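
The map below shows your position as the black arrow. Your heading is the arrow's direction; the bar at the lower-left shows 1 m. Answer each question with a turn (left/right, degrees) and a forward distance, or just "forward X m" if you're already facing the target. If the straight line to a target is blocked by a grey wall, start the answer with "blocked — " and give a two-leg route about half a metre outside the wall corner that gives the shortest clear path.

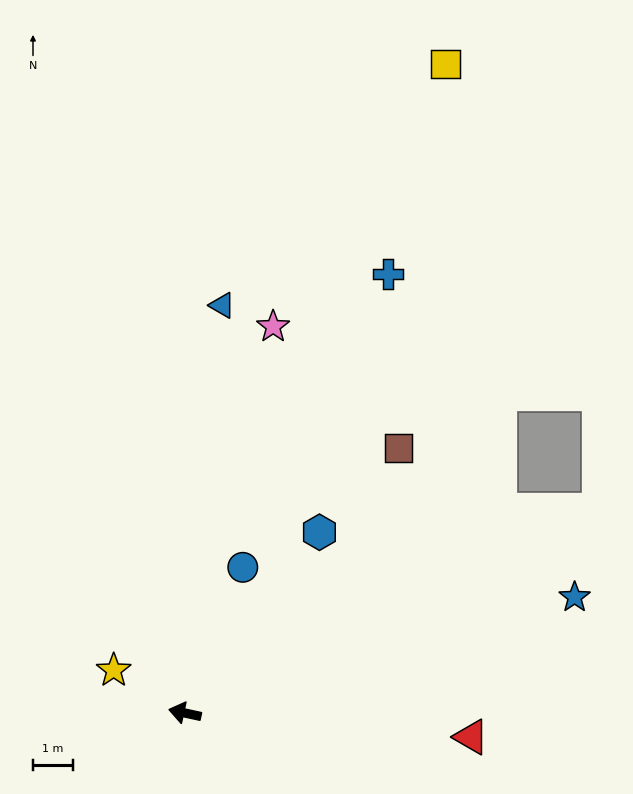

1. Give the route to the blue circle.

turn right 99°, forward 3.9 m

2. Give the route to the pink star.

turn right 91°, forward 9.9 m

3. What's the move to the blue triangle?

turn right 83°, forward 10.2 m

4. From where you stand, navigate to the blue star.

turn right 151°, forward 10.1 m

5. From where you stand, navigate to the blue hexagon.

turn right 114°, forward 5.6 m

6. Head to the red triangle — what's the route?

turn right 173°, forward 7.2 m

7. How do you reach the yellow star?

turn right 19°, forward 2.1 m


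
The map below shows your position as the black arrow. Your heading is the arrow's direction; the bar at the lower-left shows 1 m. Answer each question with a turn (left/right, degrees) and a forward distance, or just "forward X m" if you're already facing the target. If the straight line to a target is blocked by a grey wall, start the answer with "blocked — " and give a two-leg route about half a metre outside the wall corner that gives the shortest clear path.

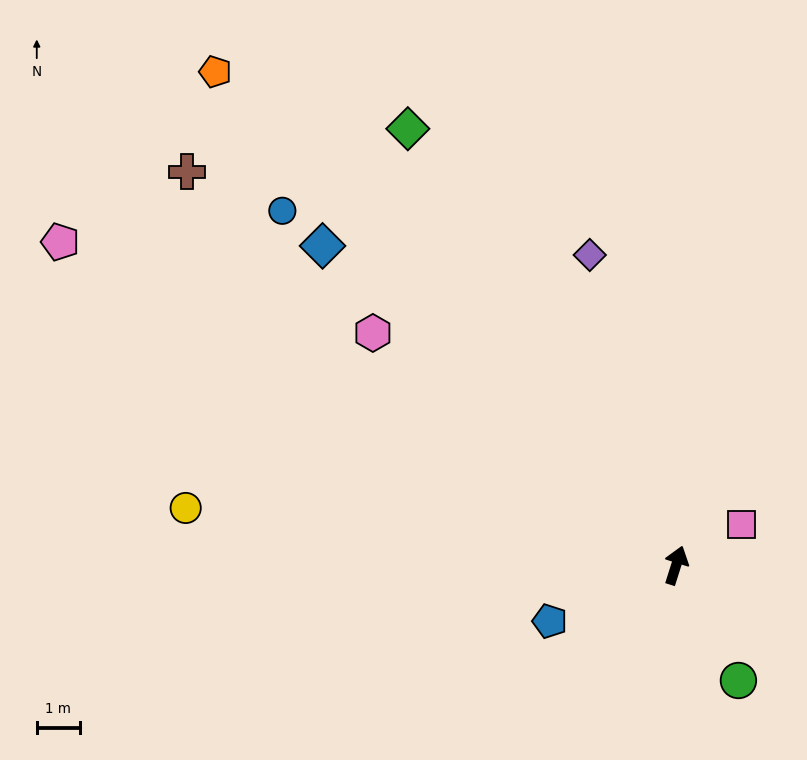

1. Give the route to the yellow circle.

turn left 101°, forward 11.4 m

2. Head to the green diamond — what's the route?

turn left 49°, forward 11.9 m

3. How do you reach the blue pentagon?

turn left 131°, forward 3.2 m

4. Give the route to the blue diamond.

turn left 65°, forward 11.0 m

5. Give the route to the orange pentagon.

turn left 61°, forward 15.6 m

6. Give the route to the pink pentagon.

turn left 80°, forward 16.1 m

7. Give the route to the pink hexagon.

turn left 70°, forward 8.8 m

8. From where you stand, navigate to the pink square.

turn right 41°, forward 1.8 m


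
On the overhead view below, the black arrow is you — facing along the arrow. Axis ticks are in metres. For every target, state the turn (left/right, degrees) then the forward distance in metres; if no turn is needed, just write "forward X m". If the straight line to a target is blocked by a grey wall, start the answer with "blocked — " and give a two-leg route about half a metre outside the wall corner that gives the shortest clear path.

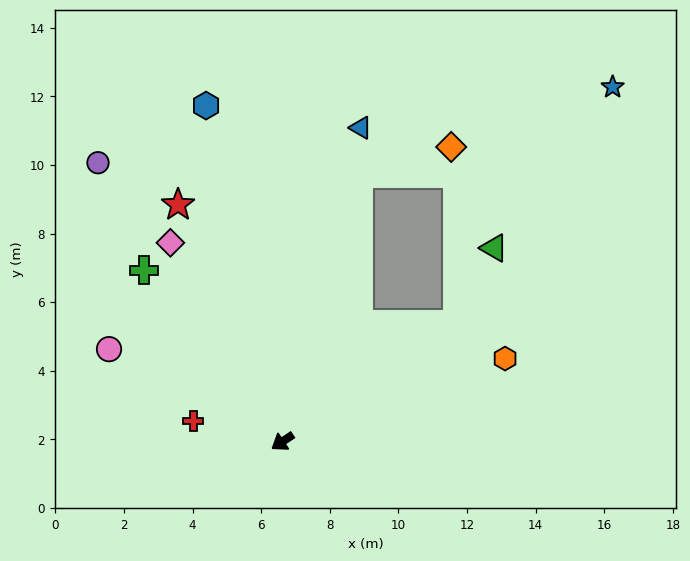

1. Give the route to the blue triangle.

turn right 138°, forward 9.4 m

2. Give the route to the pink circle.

turn right 62°, forward 5.7 m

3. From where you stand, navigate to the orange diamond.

blocked — turn right 140°, forward 8.1 m, then turn right 58°, forward 2.8 m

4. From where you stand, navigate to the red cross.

turn right 47°, forward 2.7 m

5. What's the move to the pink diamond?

turn right 94°, forward 6.7 m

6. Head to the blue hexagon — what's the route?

turn right 111°, forward 10.0 m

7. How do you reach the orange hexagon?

turn left 167°, forward 6.9 m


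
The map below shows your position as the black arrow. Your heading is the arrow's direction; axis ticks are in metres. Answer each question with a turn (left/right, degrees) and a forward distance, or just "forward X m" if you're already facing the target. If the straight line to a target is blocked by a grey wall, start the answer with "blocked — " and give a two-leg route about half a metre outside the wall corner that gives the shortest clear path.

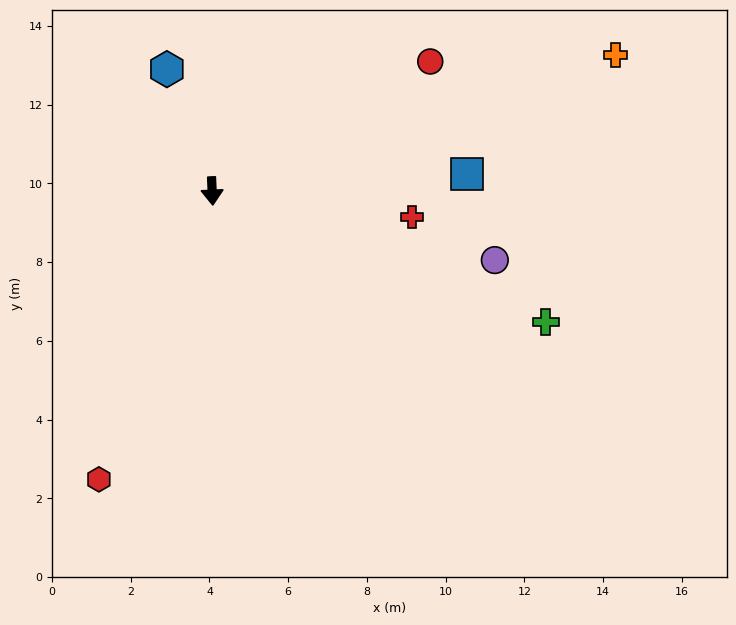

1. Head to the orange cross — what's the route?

turn left 106°, forward 10.8 m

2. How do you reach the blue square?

turn left 91°, forward 6.5 m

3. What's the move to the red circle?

turn left 118°, forward 6.4 m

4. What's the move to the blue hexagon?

turn right 162°, forward 3.3 m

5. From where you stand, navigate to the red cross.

turn left 80°, forward 5.1 m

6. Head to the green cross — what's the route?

turn left 66°, forward 9.1 m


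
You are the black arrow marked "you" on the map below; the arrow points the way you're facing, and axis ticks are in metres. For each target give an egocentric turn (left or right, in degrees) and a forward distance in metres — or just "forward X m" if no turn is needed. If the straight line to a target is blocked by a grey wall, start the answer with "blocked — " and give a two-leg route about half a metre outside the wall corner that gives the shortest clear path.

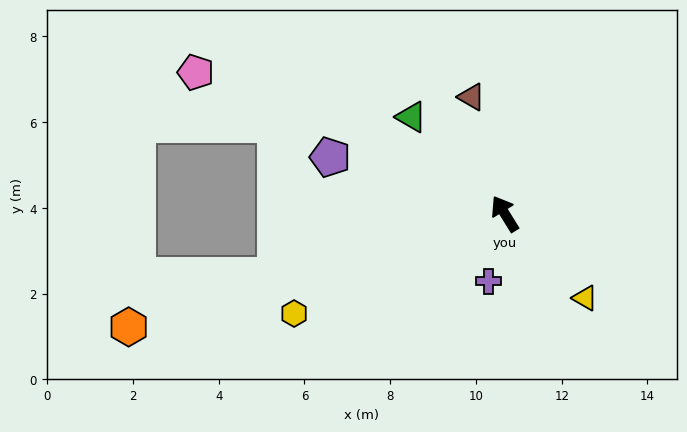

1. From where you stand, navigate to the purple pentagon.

turn left 40°, forward 4.3 m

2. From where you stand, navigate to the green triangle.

turn left 12°, forward 3.1 m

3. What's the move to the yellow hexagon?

turn left 84°, forward 5.4 m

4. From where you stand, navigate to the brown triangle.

turn right 16°, forward 2.8 m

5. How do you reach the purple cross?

turn left 135°, forward 1.6 m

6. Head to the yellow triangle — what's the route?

turn right 168°, forward 2.7 m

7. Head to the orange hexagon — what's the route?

turn left 75°, forward 9.2 m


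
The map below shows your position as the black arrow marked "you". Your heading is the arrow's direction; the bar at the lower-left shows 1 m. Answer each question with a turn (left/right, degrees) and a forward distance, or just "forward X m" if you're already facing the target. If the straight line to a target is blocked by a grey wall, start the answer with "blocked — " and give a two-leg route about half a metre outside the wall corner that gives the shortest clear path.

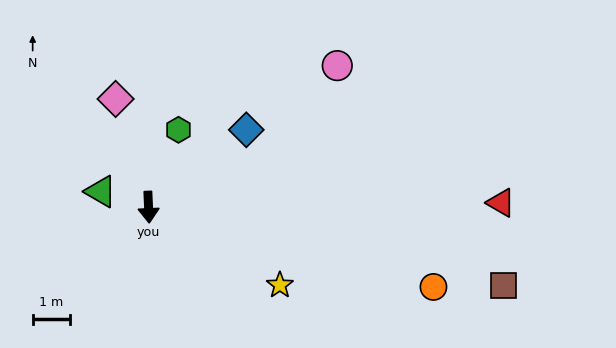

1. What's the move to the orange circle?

turn left 72°, forward 7.9 m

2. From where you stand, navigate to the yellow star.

turn left 57°, forward 4.1 m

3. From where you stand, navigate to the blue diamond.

turn left 126°, forward 3.3 m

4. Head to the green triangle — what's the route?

turn right 111°, forward 1.3 m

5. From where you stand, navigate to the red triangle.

turn left 88°, forward 9.4 m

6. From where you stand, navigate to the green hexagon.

turn left 156°, forward 2.2 m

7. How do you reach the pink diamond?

turn right 166°, forward 3.0 m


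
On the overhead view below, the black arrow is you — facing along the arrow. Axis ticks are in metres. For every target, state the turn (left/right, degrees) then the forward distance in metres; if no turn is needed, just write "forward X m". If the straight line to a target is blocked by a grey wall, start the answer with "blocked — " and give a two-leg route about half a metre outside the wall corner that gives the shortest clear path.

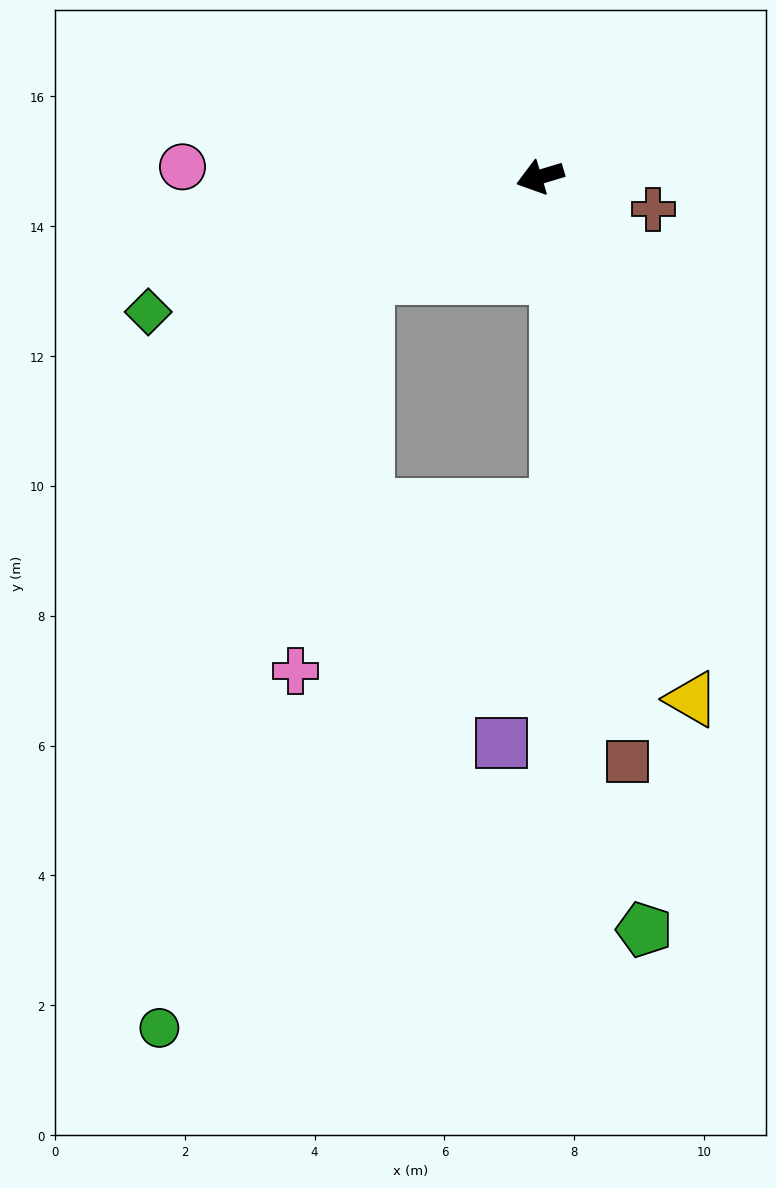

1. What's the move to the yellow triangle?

turn left 89°, forward 8.4 m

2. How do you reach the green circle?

blocked — turn left 13°, forward 3.1 m, then turn left 45°, forward 12.0 m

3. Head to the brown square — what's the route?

turn left 82°, forward 9.1 m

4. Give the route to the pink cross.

blocked — turn left 13°, forward 3.1 m, then turn left 50°, forward 6.2 m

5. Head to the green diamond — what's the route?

turn left 2°, forward 6.4 m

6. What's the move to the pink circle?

turn right 18°, forward 5.5 m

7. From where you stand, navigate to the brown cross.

turn left 147°, forward 1.8 m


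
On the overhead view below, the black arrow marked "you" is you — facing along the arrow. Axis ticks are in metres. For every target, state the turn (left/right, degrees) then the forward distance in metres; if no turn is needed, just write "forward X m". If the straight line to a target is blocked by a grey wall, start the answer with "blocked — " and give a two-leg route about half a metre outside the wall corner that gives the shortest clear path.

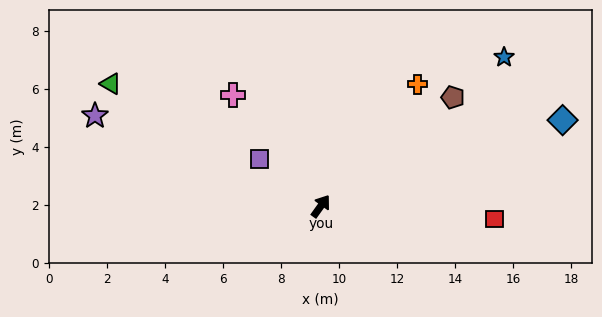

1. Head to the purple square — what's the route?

turn left 88°, forward 2.7 m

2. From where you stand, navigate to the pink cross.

turn left 74°, forward 4.9 m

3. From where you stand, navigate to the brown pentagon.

turn right 15°, forward 5.9 m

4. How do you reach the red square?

turn right 59°, forward 6.0 m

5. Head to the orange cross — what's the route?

turn right 3°, forward 5.4 m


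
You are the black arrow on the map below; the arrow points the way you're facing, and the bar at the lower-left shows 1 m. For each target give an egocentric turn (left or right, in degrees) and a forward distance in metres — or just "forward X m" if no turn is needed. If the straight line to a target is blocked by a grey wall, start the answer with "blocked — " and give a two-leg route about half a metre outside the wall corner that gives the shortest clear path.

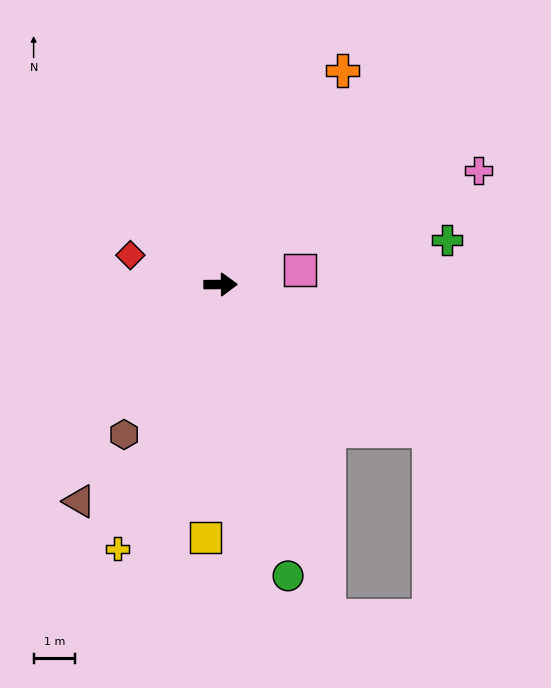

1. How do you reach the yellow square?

turn right 94°, forward 6.2 m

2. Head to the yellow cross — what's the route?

turn right 112°, forward 6.9 m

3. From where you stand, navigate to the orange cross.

turn left 60°, forward 6.0 m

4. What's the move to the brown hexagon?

turn right 123°, forward 4.3 m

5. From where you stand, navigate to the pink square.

turn left 10°, forward 2.0 m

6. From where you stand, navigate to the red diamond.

turn left 162°, forward 2.3 m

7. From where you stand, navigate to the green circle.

turn right 77°, forward 7.3 m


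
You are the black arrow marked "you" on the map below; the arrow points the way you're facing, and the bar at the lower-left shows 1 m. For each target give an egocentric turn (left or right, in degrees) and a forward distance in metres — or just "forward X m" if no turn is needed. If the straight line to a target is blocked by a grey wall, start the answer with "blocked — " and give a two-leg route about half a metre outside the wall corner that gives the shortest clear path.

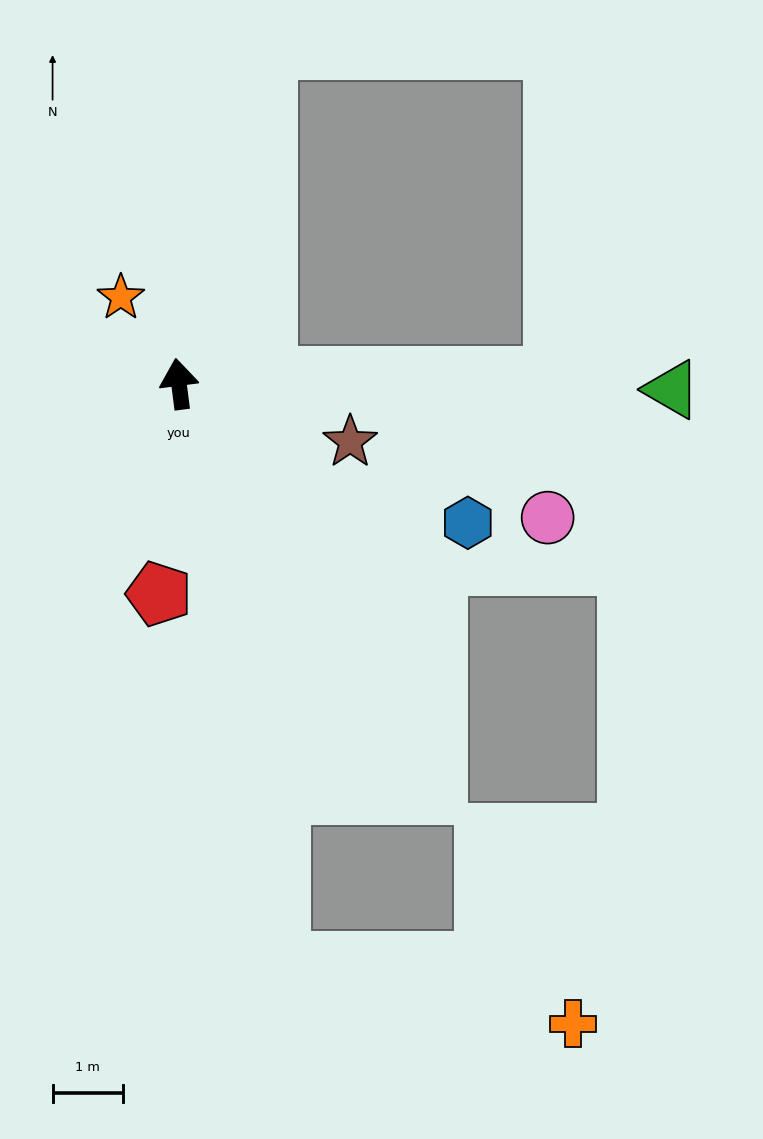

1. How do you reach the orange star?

turn left 27°, forward 1.5 m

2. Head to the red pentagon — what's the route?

turn left 167°, forward 3.0 m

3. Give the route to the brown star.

turn right 116°, forward 2.6 m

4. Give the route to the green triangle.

turn right 98°, forward 7.0 m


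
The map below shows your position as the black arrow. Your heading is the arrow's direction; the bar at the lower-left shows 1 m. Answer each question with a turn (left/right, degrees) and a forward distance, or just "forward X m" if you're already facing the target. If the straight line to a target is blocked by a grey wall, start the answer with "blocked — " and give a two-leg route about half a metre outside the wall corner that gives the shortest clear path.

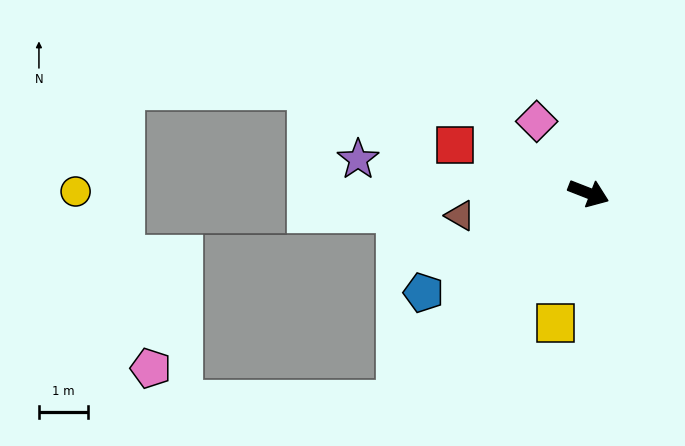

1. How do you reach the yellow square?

turn right 83°, forward 2.7 m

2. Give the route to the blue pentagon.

turn right 128°, forward 3.9 m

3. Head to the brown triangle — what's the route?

turn right 149°, forward 2.6 m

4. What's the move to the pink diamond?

turn left 147°, forward 1.8 m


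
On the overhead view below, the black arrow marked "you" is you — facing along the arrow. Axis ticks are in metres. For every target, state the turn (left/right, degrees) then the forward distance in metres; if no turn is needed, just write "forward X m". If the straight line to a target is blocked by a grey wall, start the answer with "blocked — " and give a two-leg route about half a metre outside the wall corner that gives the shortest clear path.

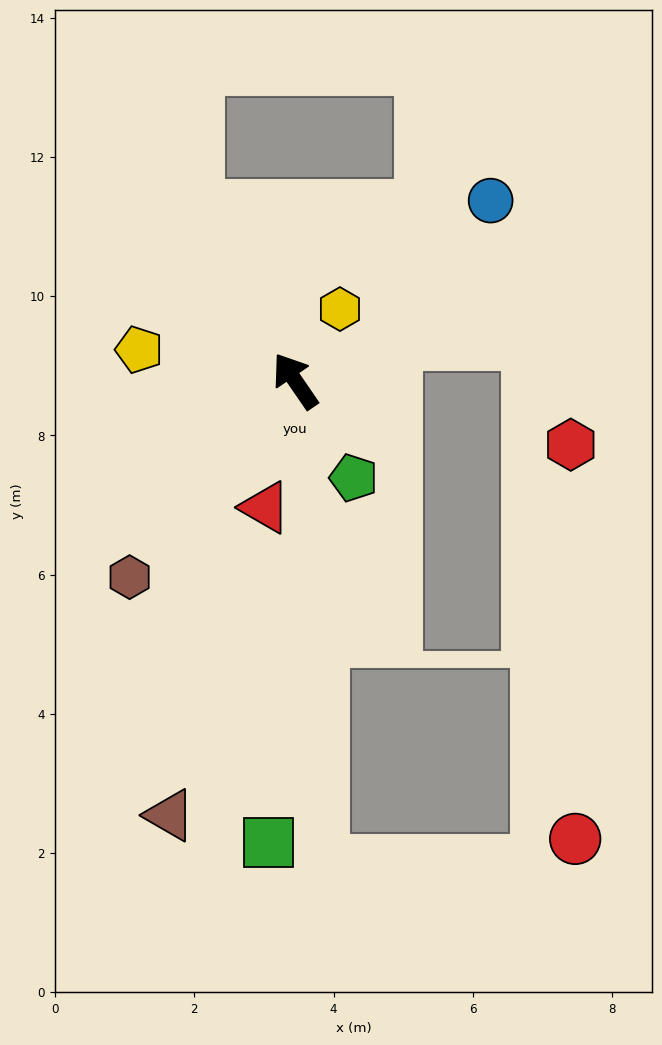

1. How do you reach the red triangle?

turn left 132°, forward 1.9 m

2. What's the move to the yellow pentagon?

turn left 44°, forward 2.3 m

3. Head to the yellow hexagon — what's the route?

turn right 66°, forward 1.2 m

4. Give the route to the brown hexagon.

turn left 105°, forward 3.7 m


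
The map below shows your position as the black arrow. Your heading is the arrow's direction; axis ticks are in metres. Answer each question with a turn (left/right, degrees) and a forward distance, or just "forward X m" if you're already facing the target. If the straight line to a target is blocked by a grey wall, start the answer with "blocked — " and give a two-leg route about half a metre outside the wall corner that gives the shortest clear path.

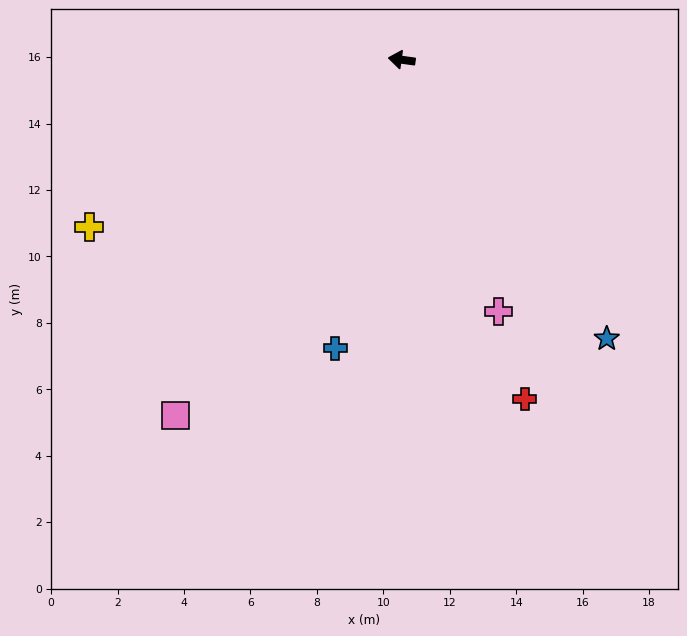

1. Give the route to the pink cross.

turn left 119°, forward 8.1 m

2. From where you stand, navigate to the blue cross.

turn left 85°, forward 8.9 m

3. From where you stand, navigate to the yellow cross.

turn left 36°, forward 10.7 m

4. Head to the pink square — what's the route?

turn left 65°, forward 12.7 m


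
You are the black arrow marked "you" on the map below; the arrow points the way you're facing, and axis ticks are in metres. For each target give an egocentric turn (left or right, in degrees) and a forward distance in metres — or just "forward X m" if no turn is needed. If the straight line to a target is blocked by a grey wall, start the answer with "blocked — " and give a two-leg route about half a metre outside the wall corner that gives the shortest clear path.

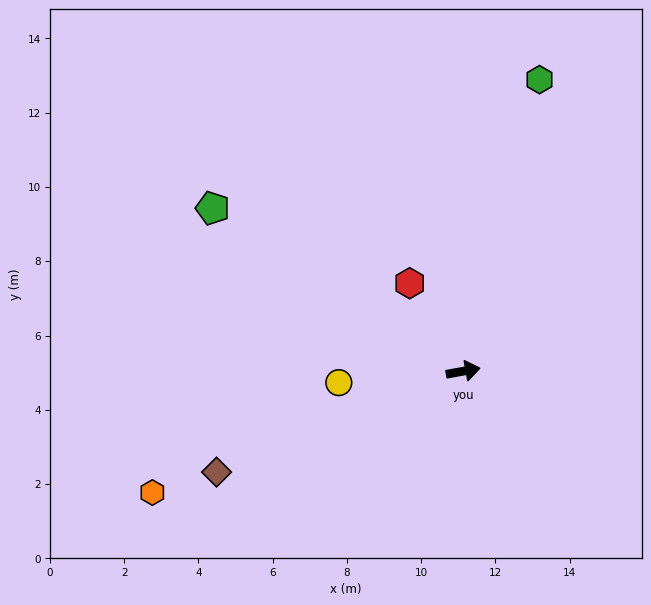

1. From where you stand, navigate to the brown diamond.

turn right 168°, forward 7.2 m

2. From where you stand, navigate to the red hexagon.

turn left 111°, forward 2.8 m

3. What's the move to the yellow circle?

turn left 175°, forward 3.4 m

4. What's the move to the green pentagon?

turn left 137°, forward 8.0 m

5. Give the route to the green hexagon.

turn left 65°, forward 8.1 m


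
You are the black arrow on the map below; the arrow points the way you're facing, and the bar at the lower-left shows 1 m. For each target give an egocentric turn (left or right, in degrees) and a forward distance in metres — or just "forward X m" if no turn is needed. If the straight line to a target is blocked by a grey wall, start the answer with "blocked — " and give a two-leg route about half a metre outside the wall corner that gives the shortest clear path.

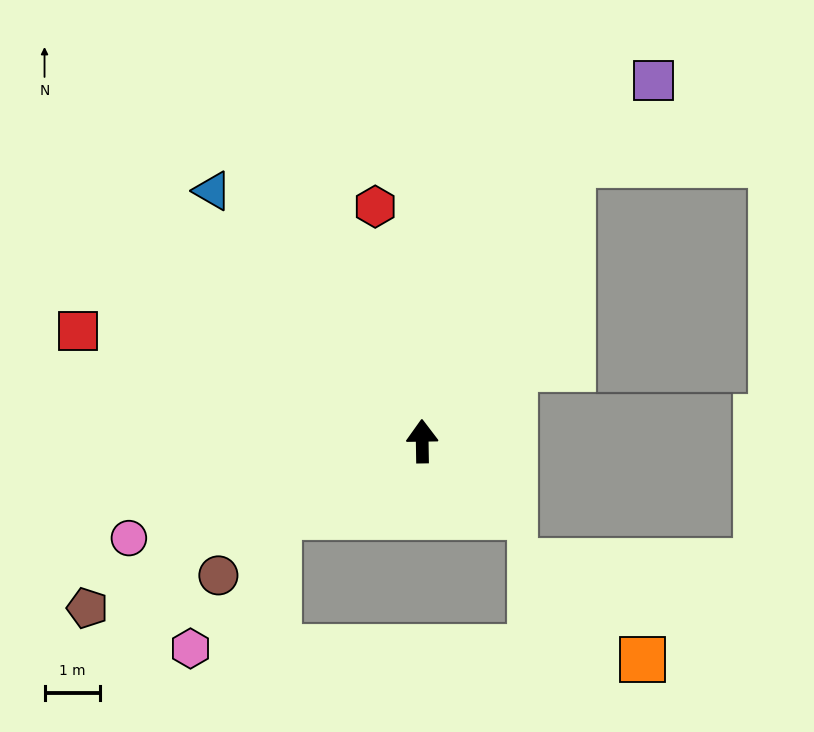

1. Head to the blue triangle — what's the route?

turn left 39°, forward 5.9 m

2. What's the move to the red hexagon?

turn left 10°, forward 4.3 m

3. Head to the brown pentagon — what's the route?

turn left 116°, forward 6.7 m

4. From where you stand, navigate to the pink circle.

turn left 107°, forward 5.5 m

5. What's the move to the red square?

turn left 71°, forward 6.5 m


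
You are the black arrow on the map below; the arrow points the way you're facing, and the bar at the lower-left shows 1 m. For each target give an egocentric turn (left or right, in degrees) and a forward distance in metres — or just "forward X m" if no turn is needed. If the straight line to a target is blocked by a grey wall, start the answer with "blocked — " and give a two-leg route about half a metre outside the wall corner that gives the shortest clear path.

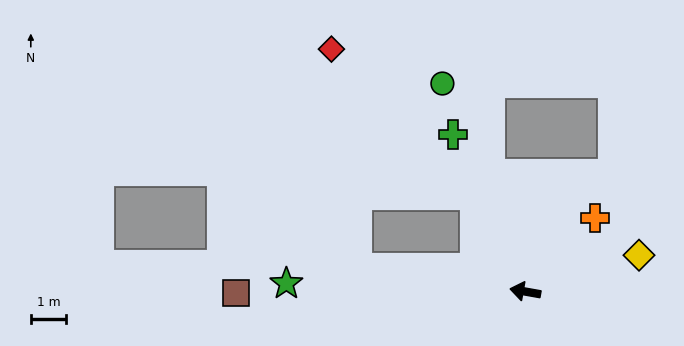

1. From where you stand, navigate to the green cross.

turn right 55°, forward 4.9 m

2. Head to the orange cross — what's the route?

turn right 123°, forward 2.9 m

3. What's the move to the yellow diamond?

turn right 152°, forward 3.4 m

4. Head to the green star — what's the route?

turn left 8°, forward 6.8 m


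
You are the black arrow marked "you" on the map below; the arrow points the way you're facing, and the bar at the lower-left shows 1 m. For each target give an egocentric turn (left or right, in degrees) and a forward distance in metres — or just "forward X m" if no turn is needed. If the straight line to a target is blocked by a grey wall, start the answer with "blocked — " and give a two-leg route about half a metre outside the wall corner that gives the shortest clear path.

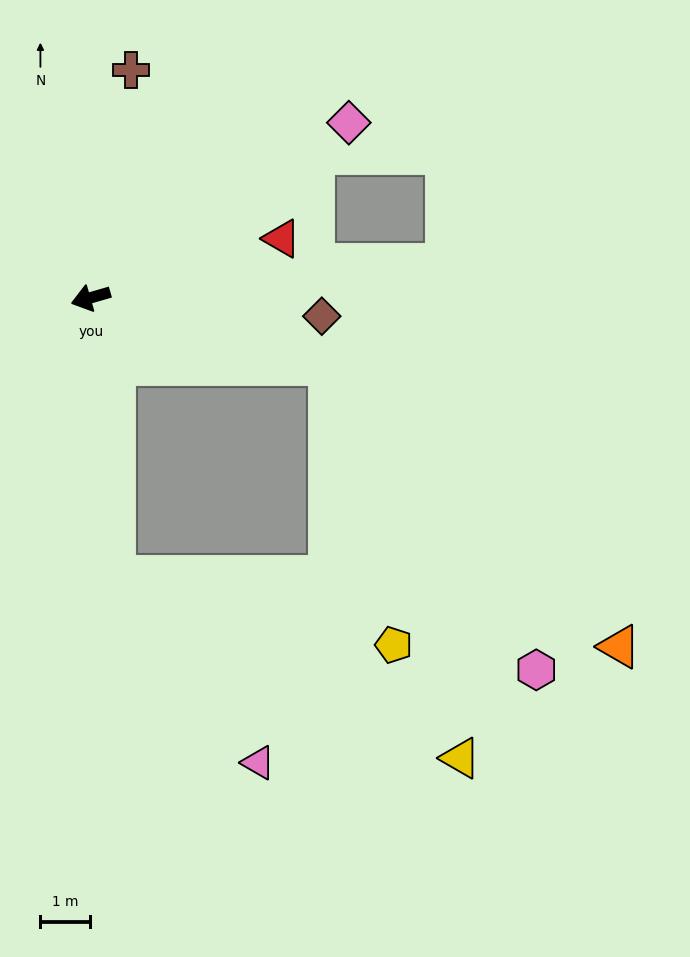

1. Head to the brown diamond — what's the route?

turn left 159°, forward 4.7 m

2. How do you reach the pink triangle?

blocked — turn left 79°, forward 5.7 m, then turn left 32°, forward 4.8 m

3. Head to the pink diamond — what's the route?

turn right 162°, forward 6.3 m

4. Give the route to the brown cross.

turn right 116°, forward 4.7 m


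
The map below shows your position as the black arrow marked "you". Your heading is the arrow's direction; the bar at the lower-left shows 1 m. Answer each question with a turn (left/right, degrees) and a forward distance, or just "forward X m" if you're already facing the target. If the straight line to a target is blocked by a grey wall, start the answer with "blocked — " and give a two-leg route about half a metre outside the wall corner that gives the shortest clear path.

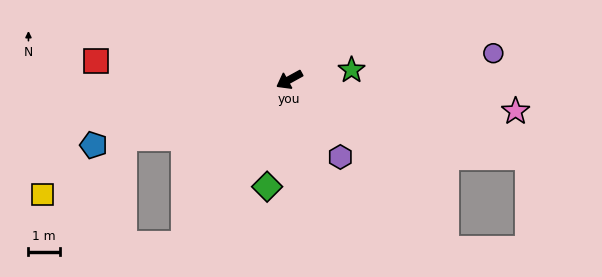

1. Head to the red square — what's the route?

turn right 34°, forward 6.2 m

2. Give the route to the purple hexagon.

turn left 95°, forward 3.0 m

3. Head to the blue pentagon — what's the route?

turn right 10°, forward 6.6 m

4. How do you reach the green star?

turn left 160°, forward 2.0 m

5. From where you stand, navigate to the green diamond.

turn left 49°, forward 3.5 m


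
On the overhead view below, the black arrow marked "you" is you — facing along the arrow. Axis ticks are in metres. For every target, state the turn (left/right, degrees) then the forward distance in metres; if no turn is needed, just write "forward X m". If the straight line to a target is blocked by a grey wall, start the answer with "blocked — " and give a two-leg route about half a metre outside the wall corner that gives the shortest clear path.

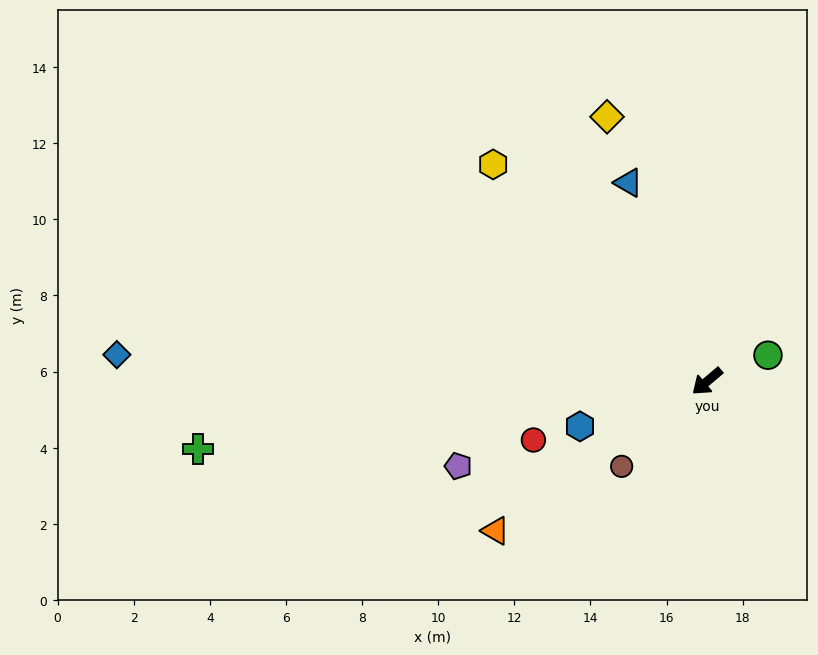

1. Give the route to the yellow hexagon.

turn right 86°, forward 8.0 m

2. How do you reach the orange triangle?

turn right 5°, forward 6.8 m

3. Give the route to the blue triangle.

turn right 109°, forward 5.6 m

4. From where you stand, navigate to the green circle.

turn left 163°, forward 1.7 m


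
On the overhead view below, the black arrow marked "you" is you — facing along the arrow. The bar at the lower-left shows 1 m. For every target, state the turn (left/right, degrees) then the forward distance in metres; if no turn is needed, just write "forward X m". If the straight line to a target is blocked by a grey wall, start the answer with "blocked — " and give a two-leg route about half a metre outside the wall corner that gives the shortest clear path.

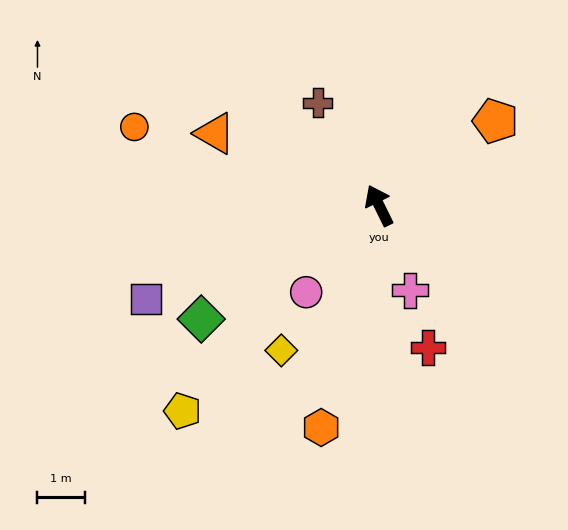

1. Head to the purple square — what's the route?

turn left 86°, forward 5.3 m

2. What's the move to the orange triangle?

turn left 40°, forward 3.8 m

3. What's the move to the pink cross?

turn left 174°, forward 1.9 m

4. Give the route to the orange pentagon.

turn right 80°, forward 3.0 m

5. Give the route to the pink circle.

turn left 114°, forward 2.4 m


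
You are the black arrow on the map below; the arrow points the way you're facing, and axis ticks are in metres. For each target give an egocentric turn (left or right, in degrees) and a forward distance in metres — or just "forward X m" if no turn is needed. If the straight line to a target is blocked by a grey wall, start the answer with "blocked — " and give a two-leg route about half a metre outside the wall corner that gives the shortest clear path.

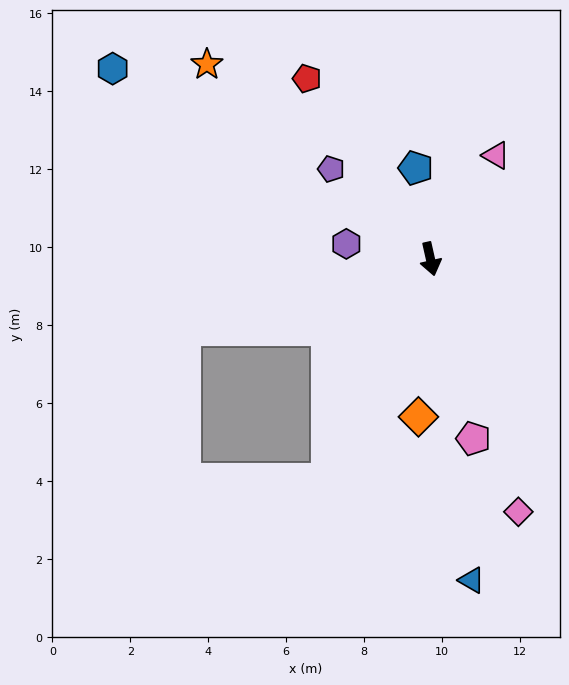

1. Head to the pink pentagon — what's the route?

forward 4.7 m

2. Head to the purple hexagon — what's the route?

turn right 113°, forward 2.2 m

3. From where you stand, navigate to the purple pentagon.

turn right 145°, forward 3.4 m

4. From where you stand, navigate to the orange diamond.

turn right 17°, forward 4.1 m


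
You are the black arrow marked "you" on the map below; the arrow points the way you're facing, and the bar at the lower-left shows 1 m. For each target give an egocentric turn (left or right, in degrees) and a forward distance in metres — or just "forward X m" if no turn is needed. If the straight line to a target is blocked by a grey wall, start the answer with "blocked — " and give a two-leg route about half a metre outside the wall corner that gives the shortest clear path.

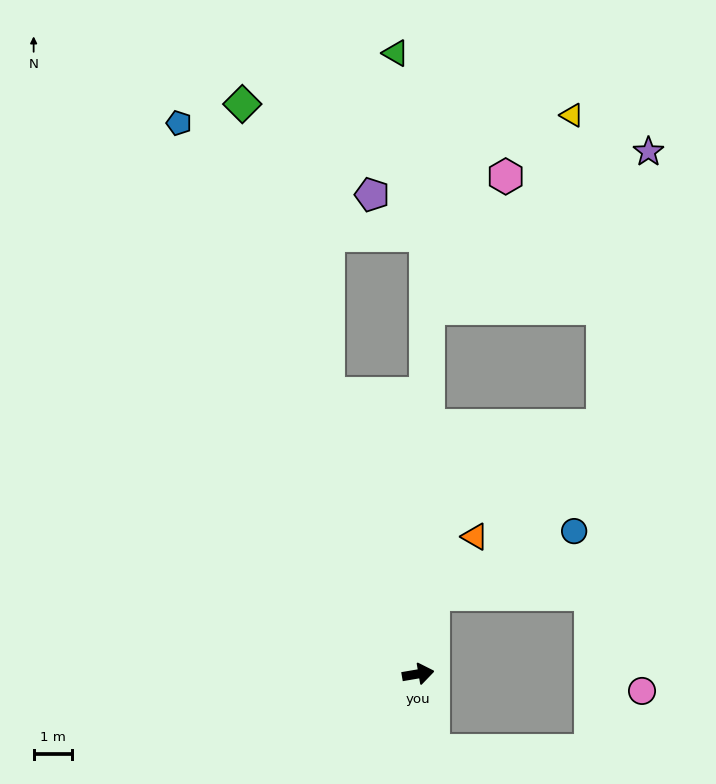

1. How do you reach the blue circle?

blocked — turn left 69°, forward 2.1 m, then turn right 54°, forward 4.0 m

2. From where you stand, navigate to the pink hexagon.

blocked — turn left 79°, forward 9.5 m, then turn right 29°, forward 4.0 m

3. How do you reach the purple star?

blocked — turn left 79°, forward 9.5 m, then turn right 53°, forward 7.1 m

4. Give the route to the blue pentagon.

turn left 104°, forward 15.7 m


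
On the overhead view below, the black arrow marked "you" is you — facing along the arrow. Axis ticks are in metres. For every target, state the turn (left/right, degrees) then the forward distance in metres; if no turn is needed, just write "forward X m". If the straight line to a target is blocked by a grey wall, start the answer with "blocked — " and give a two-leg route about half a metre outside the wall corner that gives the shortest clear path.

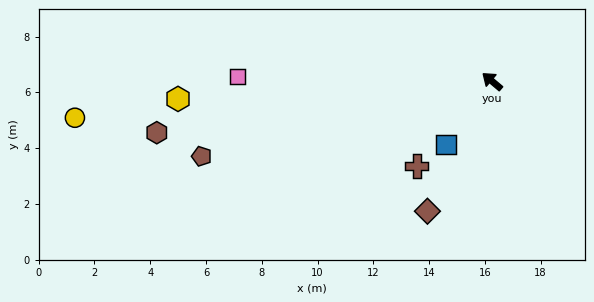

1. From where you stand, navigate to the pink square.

turn left 39°, forward 9.1 m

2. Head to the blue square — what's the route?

turn left 94°, forward 2.8 m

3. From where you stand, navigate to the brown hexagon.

turn left 49°, forward 12.2 m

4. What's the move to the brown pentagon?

turn left 55°, forward 10.8 m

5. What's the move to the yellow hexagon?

turn left 43°, forward 11.3 m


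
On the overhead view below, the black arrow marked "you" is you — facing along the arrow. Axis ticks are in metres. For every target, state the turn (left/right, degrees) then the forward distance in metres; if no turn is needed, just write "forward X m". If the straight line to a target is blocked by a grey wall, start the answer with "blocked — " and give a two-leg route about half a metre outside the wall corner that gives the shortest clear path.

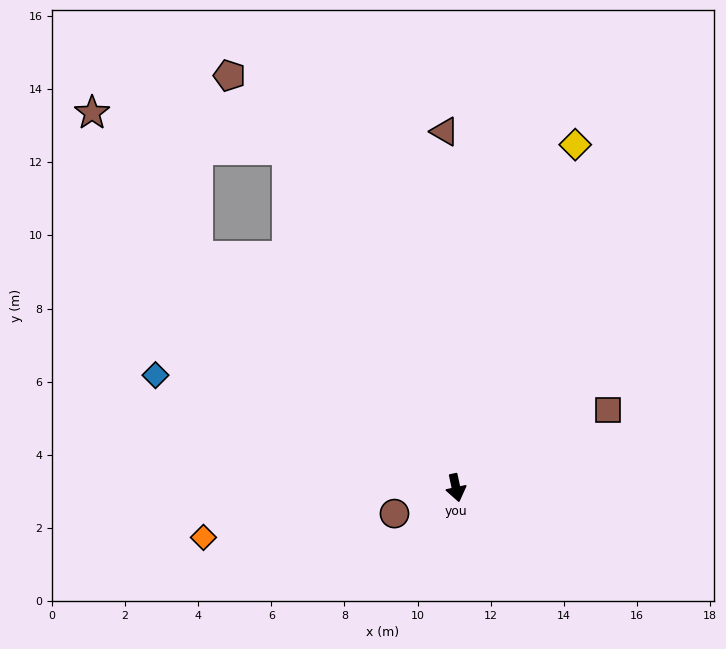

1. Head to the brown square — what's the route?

turn left 105°, forward 4.7 m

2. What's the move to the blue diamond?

turn right 123°, forward 8.8 m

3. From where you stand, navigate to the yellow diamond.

turn left 149°, forward 9.9 m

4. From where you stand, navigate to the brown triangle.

turn left 170°, forward 9.8 m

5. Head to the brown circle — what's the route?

turn right 79°, forward 1.8 m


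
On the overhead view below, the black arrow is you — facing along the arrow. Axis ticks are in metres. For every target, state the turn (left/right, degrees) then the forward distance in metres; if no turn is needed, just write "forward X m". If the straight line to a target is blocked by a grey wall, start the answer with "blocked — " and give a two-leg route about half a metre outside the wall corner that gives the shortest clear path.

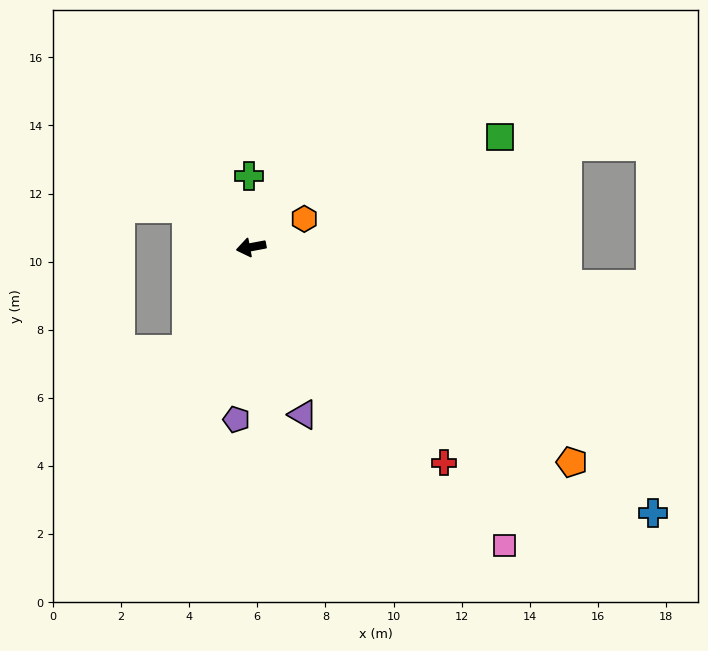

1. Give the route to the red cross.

turn left 121°, forward 8.5 m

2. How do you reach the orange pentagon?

turn left 135°, forward 11.3 m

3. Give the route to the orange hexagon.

turn right 163°, forward 1.8 m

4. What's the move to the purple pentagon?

turn left 74°, forward 5.1 m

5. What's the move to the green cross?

turn right 99°, forward 2.1 m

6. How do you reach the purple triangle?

turn left 97°, forward 5.1 m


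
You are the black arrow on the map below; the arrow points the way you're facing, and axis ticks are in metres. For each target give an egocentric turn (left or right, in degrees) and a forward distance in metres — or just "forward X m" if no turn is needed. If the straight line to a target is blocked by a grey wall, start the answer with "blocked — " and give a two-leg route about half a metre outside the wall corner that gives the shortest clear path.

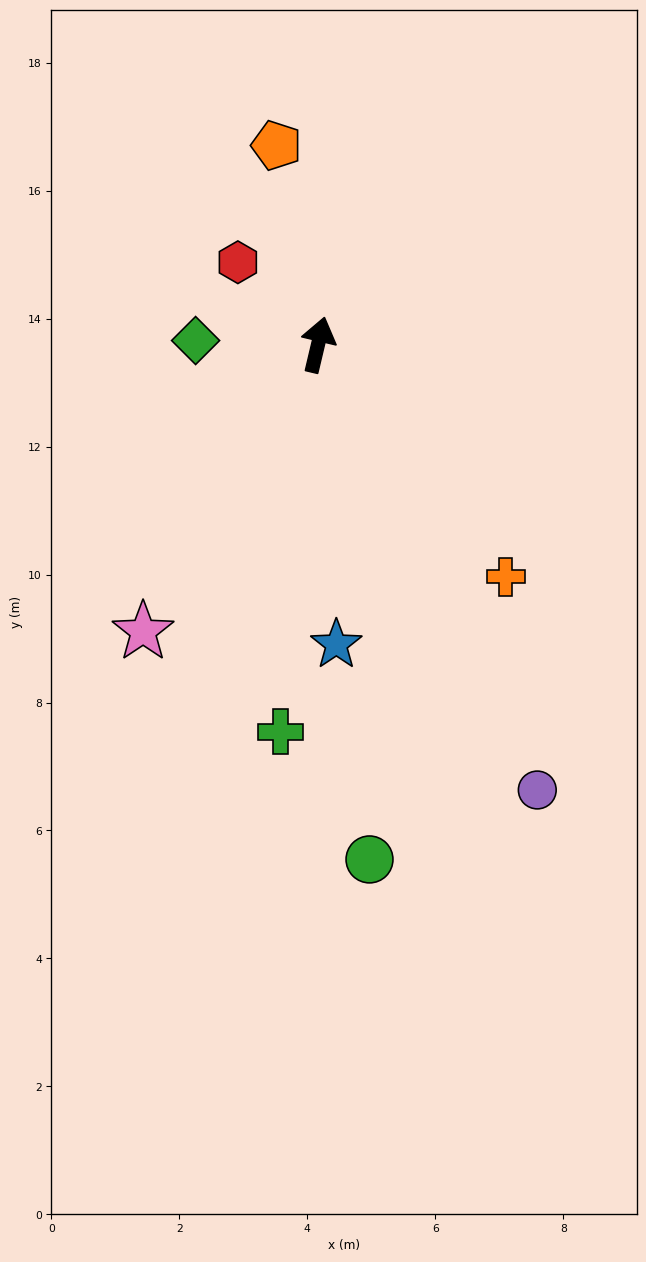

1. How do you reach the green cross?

turn right 172°, forward 6.1 m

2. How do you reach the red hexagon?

turn left 58°, forward 1.8 m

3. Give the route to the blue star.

turn right 163°, forward 4.7 m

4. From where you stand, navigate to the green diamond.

turn left 101°, forward 1.9 m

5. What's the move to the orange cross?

turn right 128°, forward 4.7 m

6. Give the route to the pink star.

turn left 162°, forward 5.2 m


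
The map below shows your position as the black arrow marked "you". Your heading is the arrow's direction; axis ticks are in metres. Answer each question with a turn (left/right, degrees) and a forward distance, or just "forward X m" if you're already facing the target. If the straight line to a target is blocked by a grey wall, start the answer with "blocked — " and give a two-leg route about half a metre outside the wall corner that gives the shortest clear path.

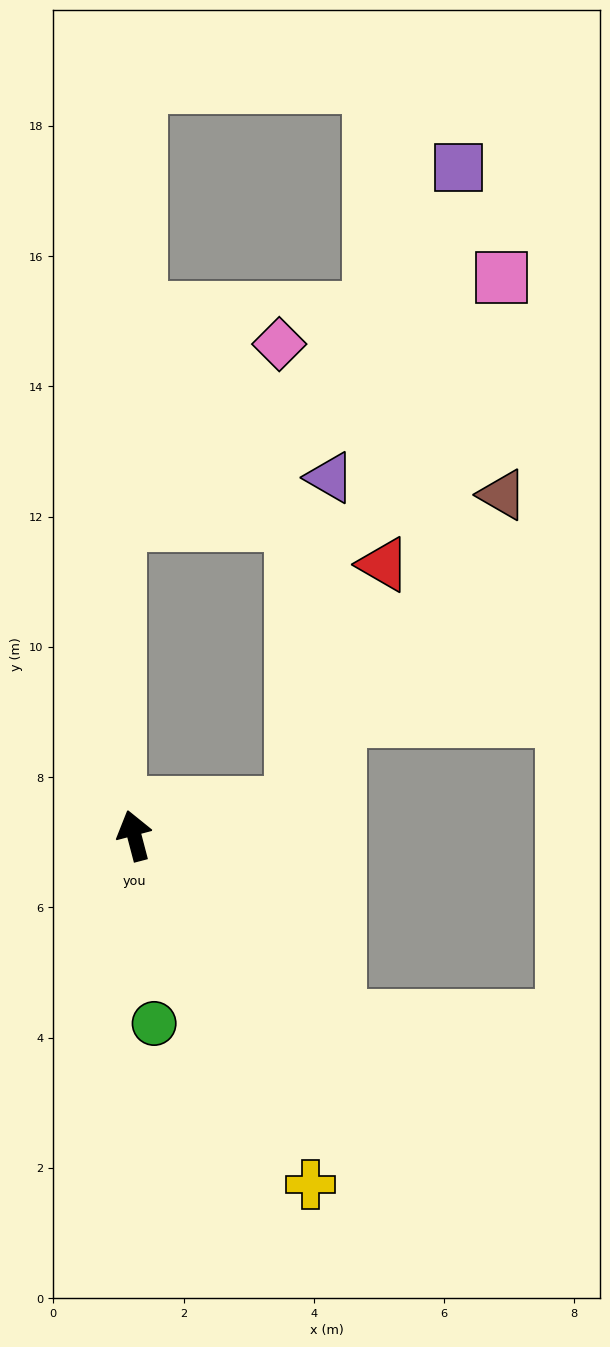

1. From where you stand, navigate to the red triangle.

blocked — turn right 94°, forward 2.5 m, then turn left 58°, forward 3.9 m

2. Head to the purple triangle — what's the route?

blocked — turn right 94°, forward 2.5 m, then turn left 73°, forward 5.1 m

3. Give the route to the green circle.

turn left 171°, forward 2.9 m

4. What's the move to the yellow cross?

turn right 168°, forward 6.0 m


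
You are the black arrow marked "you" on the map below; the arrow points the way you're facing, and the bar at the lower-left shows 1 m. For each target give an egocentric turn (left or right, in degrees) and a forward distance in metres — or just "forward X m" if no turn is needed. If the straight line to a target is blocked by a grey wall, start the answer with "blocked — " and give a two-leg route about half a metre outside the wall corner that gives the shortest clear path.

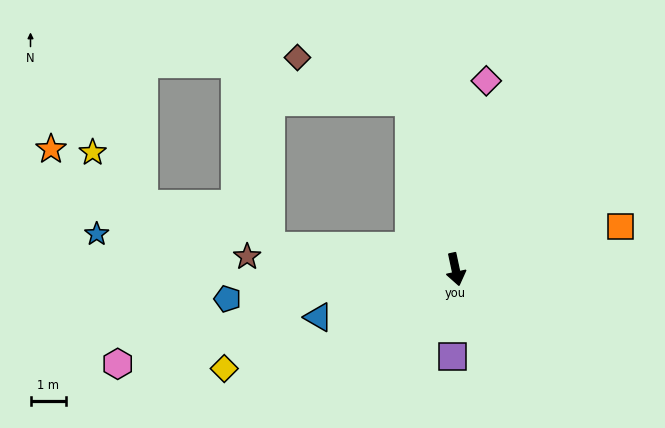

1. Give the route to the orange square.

turn left 92°, forward 4.8 m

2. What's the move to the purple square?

turn right 14°, forward 2.5 m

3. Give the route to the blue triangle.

turn right 83°, forward 4.1 m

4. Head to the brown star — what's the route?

turn right 105°, forward 5.9 m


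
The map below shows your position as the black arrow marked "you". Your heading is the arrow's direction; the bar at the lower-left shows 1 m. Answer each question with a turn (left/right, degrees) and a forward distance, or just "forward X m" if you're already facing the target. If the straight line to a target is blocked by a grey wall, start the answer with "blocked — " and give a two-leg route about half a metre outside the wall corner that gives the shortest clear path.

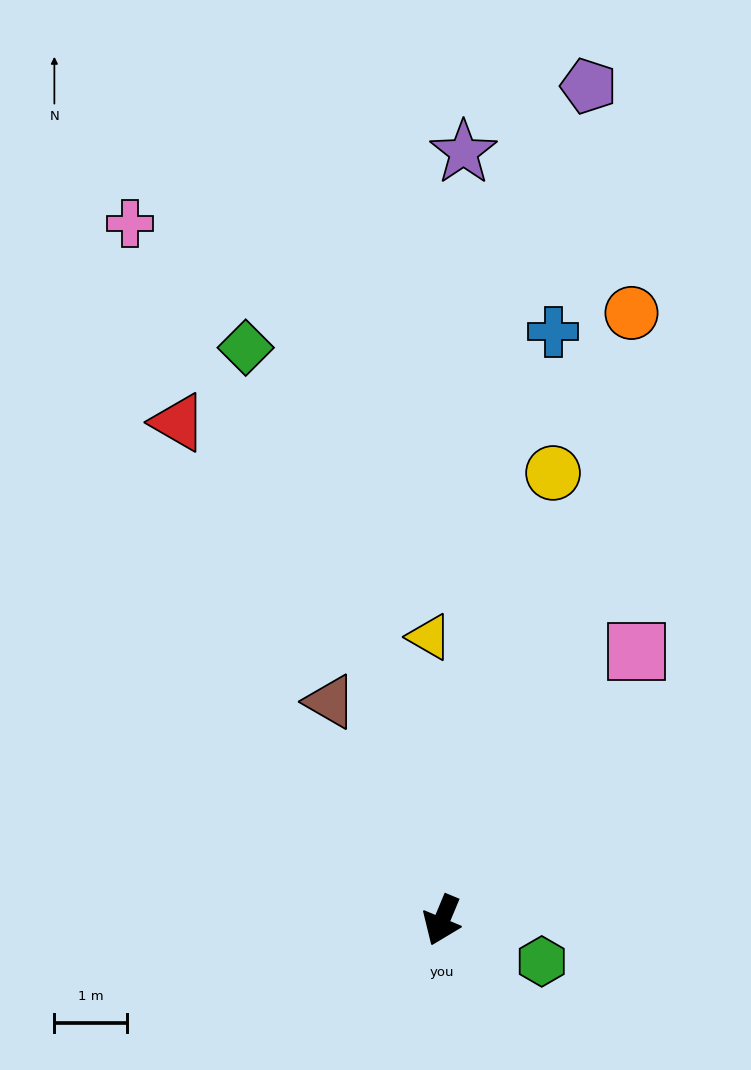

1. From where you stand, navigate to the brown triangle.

turn right 130°, forward 3.4 m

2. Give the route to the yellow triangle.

turn right 155°, forward 3.9 m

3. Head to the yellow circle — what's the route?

turn right 171°, forward 6.3 m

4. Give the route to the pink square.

turn left 167°, forward 4.5 m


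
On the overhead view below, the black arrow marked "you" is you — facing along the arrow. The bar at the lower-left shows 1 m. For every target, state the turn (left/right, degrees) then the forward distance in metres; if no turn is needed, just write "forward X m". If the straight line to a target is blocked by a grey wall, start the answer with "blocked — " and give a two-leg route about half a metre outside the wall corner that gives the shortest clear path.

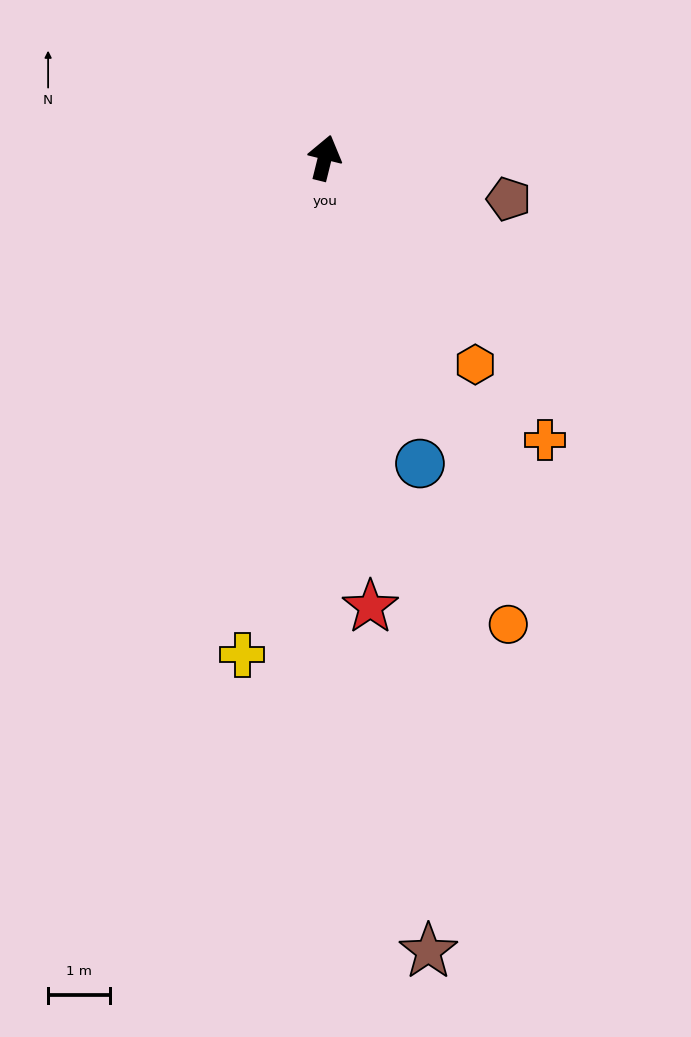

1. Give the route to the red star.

turn right 160°, forward 7.2 m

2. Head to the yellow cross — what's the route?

turn right 176°, forward 8.1 m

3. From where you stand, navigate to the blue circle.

turn right 149°, forward 5.1 m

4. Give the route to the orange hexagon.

turn right 130°, forward 4.1 m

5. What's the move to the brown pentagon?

turn right 89°, forward 3.0 m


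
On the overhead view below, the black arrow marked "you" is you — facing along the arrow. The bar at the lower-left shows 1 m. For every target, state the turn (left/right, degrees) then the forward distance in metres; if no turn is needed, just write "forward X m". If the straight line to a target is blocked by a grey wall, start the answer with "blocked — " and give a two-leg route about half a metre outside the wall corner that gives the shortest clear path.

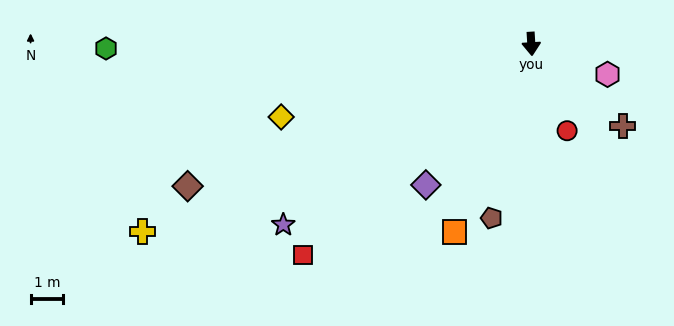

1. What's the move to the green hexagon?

turn right 93°, forward 13.0 m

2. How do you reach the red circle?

turn left 19°, forward 2.9 m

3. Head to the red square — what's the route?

turn right 51°, forward 9.5 m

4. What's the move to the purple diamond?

turn right 40°, forward 5.4 m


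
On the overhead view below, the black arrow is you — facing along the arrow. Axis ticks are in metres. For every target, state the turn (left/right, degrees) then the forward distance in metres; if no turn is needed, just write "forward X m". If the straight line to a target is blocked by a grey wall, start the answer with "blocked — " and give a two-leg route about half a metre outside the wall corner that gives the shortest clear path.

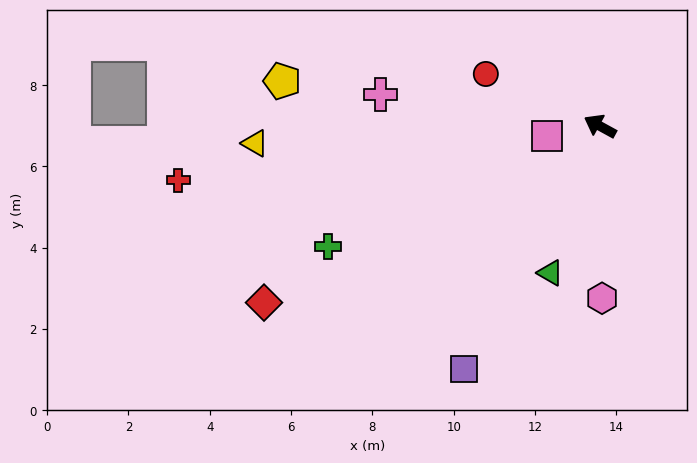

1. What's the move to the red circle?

turn left 4°, forward 3.1 m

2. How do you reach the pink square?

turn left 39°, forward 1.3 m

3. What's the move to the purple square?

turn left 89°, forward 6.8 m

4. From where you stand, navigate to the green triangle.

turn left 100°, forward 3.8 m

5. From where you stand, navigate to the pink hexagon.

turn left 119°, forward 4.2 m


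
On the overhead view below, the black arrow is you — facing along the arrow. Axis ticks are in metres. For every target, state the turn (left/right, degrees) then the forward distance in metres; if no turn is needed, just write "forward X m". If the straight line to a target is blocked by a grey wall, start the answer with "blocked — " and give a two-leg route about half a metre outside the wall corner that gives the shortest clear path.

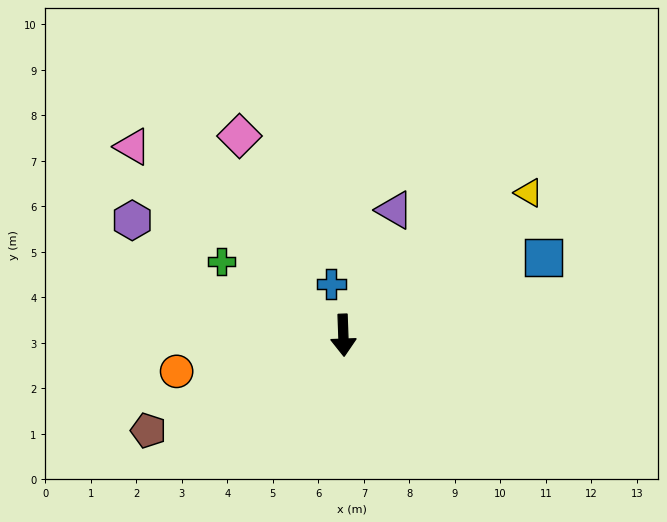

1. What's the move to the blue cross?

turn right 169°, forward 1.2 m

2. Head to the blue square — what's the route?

turn left 109°, forward 4.7 m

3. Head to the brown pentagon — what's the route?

turn right 66°, forward 4.8 m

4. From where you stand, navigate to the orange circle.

turn right 80°, forward 3.7 m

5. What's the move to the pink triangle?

turn right 134°, forward 6.2 m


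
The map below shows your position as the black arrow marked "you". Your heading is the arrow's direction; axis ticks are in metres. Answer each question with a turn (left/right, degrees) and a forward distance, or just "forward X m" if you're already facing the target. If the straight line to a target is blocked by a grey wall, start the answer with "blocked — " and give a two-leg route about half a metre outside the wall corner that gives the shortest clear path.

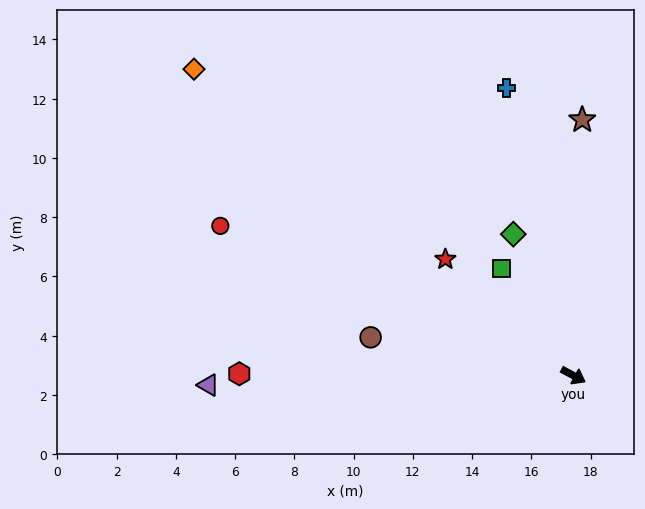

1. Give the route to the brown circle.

turn right 162°, forward 7.0 m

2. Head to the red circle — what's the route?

turn right 175°, forward 12.9 m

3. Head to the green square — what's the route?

turn left 152°, forward 4.4 m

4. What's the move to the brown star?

turn left 116°, forward 8.6 m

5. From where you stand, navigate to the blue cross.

turn left 131°, forward 10.0 m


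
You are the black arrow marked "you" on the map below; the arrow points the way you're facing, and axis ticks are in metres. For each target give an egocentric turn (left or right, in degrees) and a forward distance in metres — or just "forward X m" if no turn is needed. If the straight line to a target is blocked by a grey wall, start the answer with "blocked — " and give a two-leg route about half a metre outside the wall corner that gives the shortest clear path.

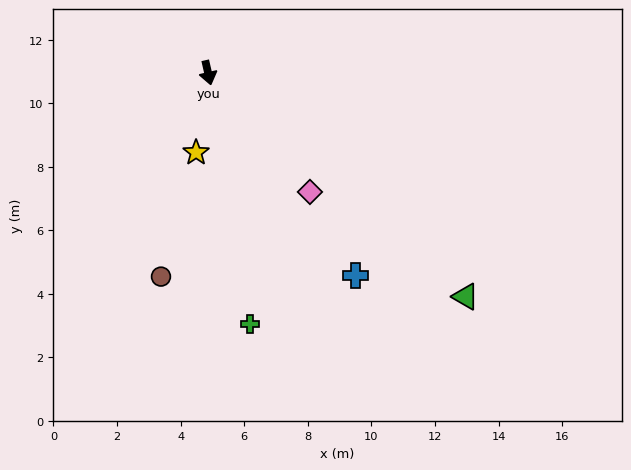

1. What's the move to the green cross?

turn right 3°, forward 8.0 m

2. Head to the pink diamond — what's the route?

turn left 28°, forward 4.9 m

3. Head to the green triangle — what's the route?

turn left 36°, forward 10.7 m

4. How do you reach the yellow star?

turn right 21°, forward 2.5 m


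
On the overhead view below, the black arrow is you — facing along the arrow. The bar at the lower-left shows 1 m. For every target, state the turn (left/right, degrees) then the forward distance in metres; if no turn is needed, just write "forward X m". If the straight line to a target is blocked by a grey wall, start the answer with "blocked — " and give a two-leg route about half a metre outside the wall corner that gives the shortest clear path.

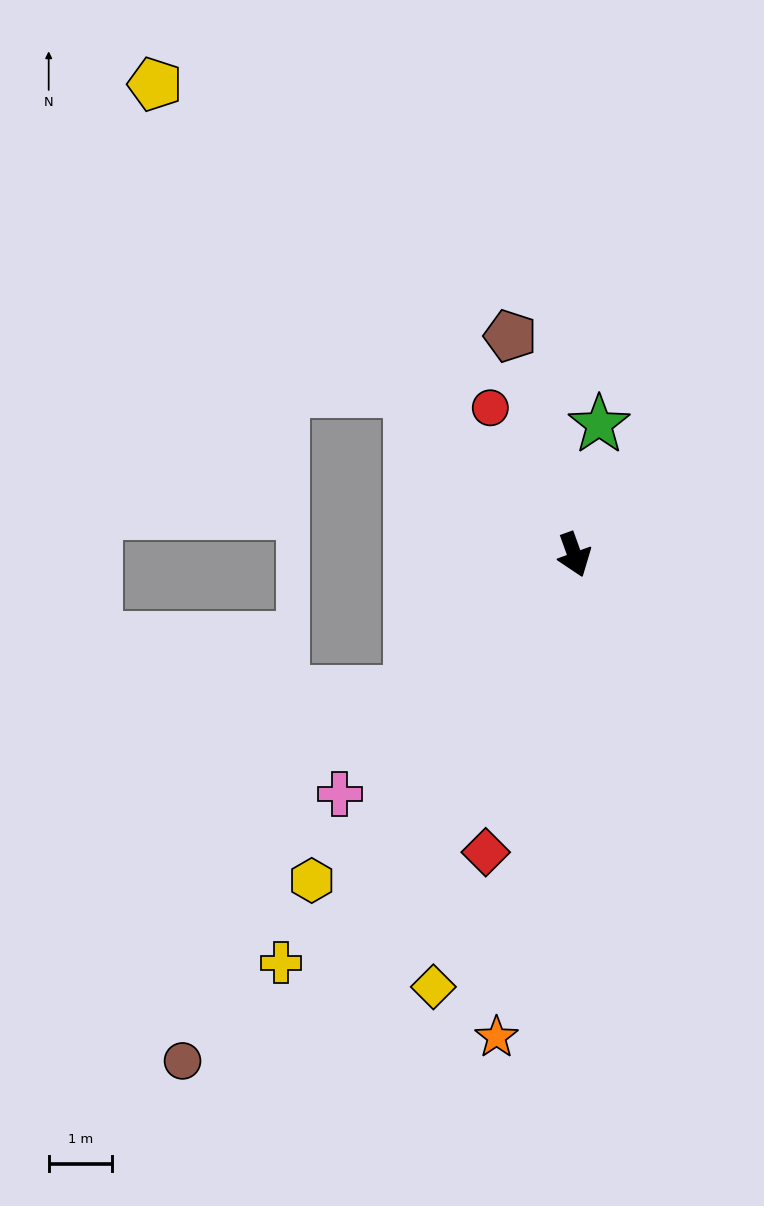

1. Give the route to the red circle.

turn right 170°, forward 2.7 m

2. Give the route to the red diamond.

turn right 36°, forward 4.9 m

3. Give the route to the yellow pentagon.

turn right 158°, forward 9.9 m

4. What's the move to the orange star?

turn right 29°, forward 7.7 m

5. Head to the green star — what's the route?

turn left 149°, forward 2.1 m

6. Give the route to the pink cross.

turn right 64°, forward 5.3 m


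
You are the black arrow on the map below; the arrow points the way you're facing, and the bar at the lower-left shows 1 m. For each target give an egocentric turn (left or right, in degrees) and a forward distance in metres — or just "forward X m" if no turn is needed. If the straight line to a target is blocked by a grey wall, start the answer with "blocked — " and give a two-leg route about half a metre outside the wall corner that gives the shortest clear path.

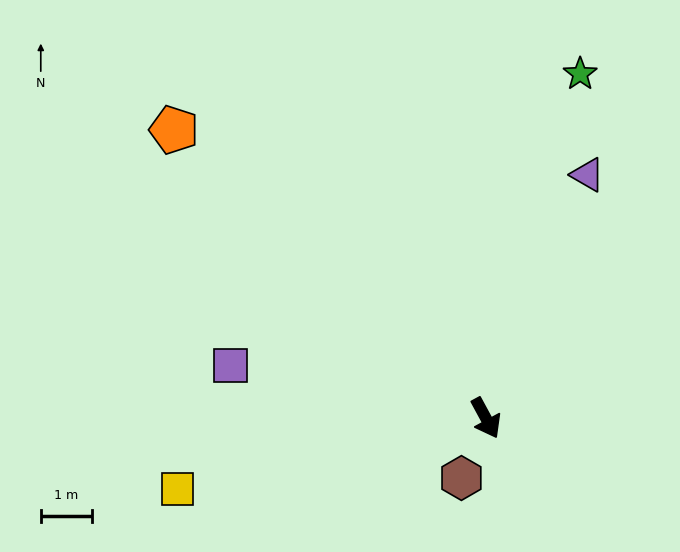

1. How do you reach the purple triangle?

turn left 129°, forward 5.2 m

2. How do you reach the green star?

turn left 136°, forward 7.0 m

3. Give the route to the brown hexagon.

turn right 51°, forward 1.3 m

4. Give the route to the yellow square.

turn right 106°, forward 6.2 m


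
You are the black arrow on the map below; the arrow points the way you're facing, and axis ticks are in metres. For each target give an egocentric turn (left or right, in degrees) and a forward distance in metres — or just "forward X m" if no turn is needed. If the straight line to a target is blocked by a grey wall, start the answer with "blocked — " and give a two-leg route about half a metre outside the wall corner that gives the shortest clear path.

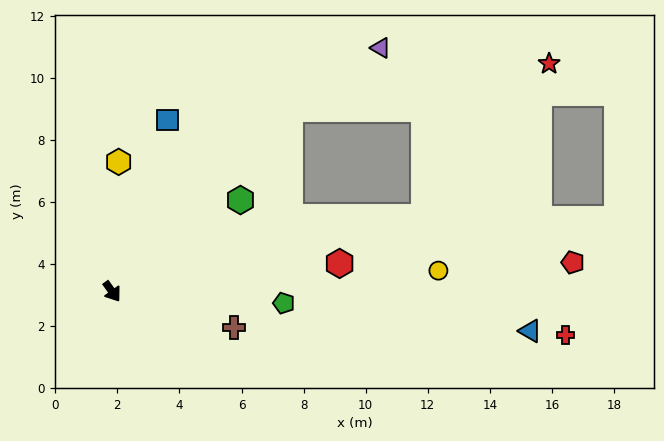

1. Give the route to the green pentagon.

turn left 51°, forward 5.5 m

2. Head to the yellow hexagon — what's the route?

turn left 142°, forward 4.2 m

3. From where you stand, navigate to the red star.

blocked — turn left 100°, forward 8.2 m, then turn right 35°, forward 8.5 m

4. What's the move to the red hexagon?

turn left 62°, forward 7.4 m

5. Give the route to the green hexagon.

turn left 90°, forward 5.1 m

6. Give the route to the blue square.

turn left 126°, forward 5.8 m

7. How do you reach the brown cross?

turn left 38°, forward 4.1 m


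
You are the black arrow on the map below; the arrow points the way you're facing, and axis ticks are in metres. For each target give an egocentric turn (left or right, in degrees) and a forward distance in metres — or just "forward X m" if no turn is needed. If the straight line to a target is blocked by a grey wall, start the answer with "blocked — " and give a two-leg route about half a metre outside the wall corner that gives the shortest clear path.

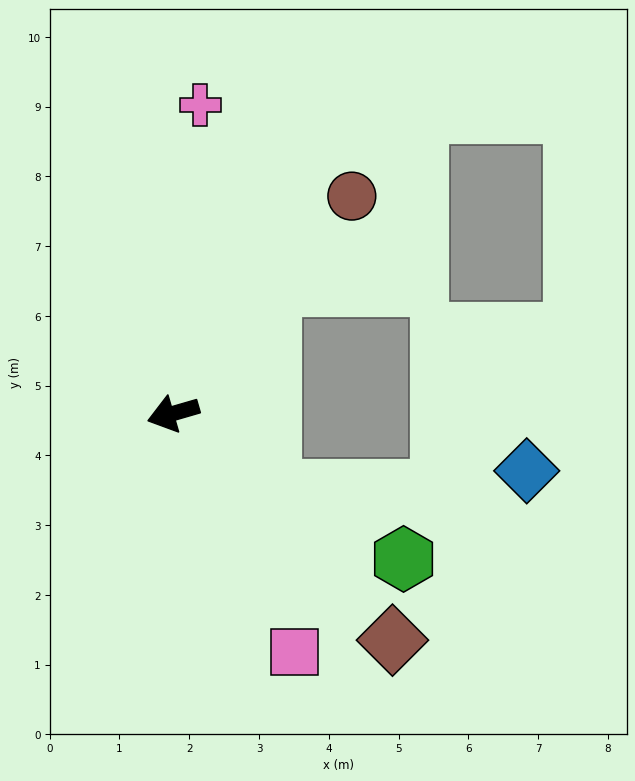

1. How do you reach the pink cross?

turn right 111°, forward 4.4 m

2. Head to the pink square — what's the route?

turn left 101°, forward 3.8 m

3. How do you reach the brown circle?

turn right 146°, forward 4.0 m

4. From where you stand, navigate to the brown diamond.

turn left 118°, forward 4.5 m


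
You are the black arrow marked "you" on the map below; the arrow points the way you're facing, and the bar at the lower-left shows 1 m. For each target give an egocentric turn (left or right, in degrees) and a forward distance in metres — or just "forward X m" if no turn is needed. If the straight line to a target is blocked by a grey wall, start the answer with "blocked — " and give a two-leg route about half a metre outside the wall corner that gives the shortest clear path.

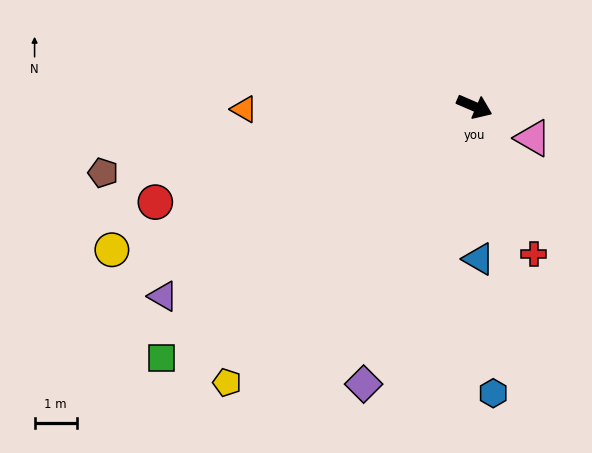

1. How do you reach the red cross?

turn right 45°, forward 3.8 m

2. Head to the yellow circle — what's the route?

turn right 135°, forward 9.3 m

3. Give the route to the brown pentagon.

turn right 147°, forward 9.0 m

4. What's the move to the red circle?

turn right 140°, forward 7.9 m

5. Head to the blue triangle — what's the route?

turn right 65°, forward 3.6 m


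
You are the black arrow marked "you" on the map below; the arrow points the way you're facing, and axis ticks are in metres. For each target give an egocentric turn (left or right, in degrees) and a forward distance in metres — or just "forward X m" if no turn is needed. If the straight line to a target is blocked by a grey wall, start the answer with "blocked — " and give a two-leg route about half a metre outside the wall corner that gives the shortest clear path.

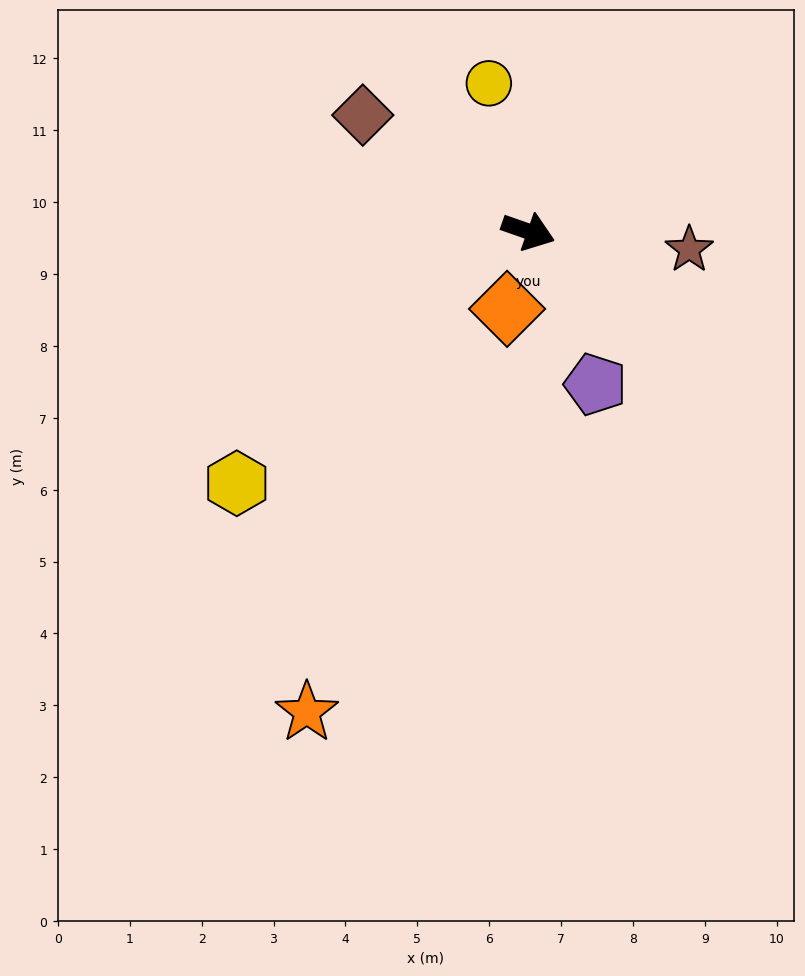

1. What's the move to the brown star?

turn left 13°, forward 2.3 m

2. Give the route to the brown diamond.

turn left 164°, forward 2.8 m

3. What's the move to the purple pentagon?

turn right 47°, forward 2.3 m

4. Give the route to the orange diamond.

turn right 86°, forward 1.1 m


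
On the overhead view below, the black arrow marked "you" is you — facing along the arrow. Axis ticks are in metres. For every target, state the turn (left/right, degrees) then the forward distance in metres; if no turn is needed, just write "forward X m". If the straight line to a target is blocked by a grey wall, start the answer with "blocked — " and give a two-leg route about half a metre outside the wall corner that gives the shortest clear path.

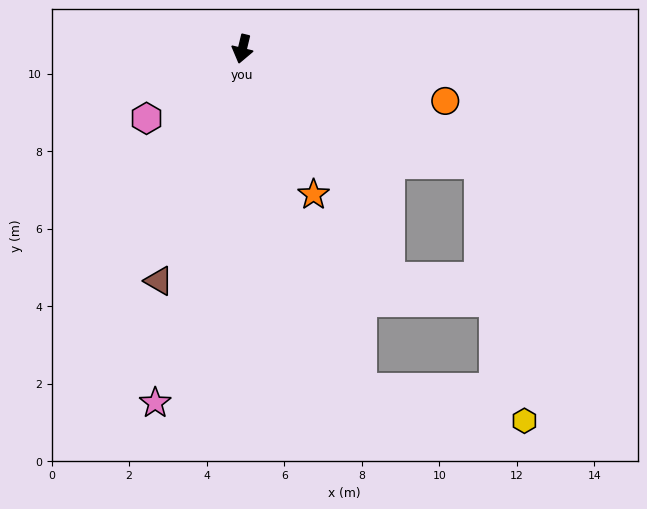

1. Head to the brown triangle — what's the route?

turn right 6°, forward 6.4 m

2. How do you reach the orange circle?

turn left 89°, forward 5.4 m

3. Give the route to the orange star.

turn left 40°, forward 4.2 m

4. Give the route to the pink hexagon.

turn right 41°, forward 3.1 m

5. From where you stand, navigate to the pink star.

forward 9.4 m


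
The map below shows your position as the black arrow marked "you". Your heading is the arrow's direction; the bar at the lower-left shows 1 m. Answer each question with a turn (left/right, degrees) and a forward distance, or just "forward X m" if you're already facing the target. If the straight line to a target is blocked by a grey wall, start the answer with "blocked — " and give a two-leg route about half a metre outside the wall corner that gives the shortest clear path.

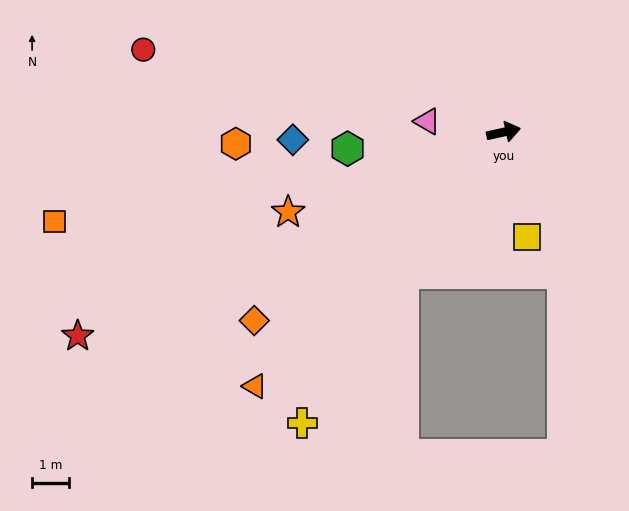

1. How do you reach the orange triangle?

turn right 147°, forward 9.5 m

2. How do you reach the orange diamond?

turn right 155°, forward 8.4 m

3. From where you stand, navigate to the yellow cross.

turn right 137°, forward 9.5 m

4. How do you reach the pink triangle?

turn left 160°, forward 2.1 m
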